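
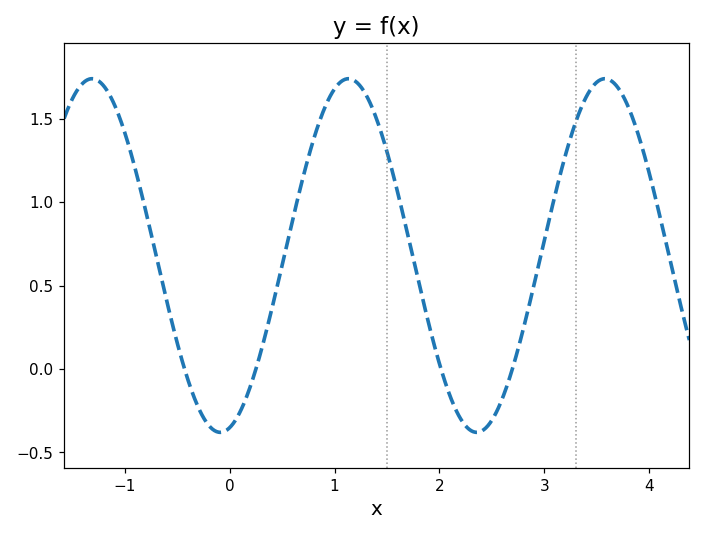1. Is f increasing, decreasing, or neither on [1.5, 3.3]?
neither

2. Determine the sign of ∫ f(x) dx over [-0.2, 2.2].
positive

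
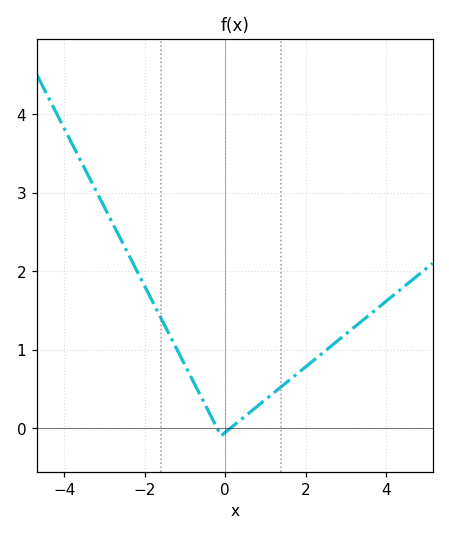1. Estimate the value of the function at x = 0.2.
0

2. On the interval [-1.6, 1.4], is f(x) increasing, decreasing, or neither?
neither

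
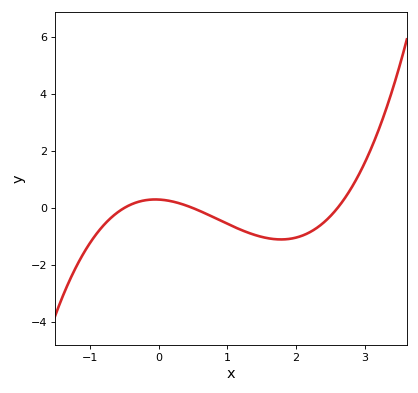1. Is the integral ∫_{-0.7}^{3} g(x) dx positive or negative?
negative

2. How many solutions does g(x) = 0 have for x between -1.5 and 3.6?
3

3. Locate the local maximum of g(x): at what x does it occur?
0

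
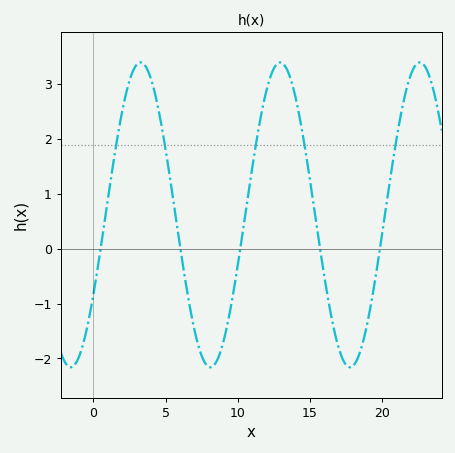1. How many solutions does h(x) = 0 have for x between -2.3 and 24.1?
5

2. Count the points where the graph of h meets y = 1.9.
5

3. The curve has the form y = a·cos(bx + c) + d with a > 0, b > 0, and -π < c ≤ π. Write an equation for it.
y = 2.78cos(0.65x - 2.12) + 0.62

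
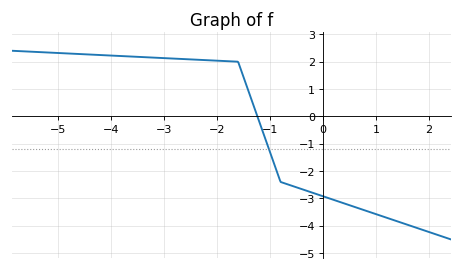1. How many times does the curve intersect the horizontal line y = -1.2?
1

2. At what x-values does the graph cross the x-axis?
-1.2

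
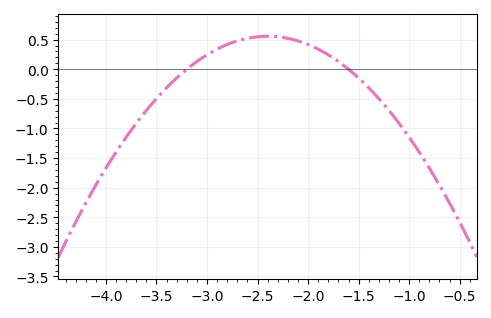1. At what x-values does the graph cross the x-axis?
-3.2, -1.6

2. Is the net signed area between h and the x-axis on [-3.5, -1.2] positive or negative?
positive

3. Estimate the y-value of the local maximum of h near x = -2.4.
0.557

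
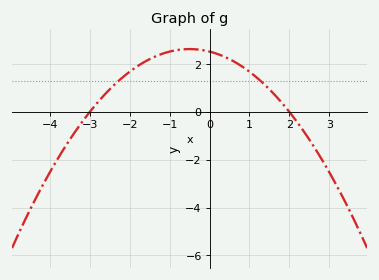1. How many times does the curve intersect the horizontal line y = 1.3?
2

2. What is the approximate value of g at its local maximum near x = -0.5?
2.6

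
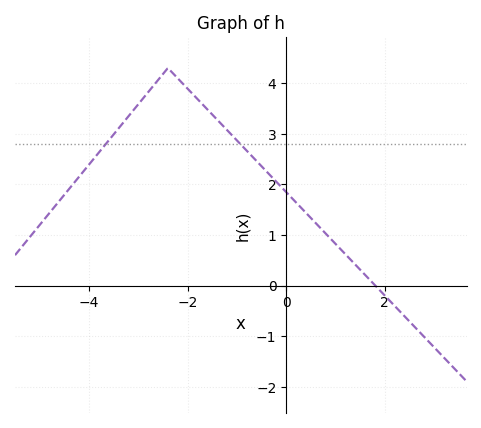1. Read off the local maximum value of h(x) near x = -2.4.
4.3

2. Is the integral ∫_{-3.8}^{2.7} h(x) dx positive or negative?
positive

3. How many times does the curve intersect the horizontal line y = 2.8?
2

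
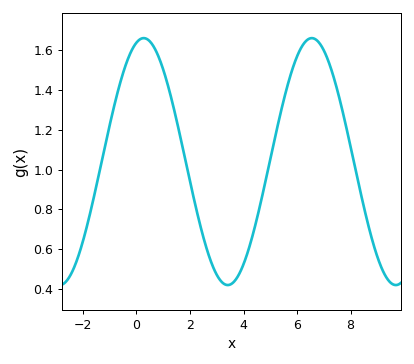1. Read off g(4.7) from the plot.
0.868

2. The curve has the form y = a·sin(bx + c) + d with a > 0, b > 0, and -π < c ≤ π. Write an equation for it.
y = 0.62sin(1x + 1.3) + 1.04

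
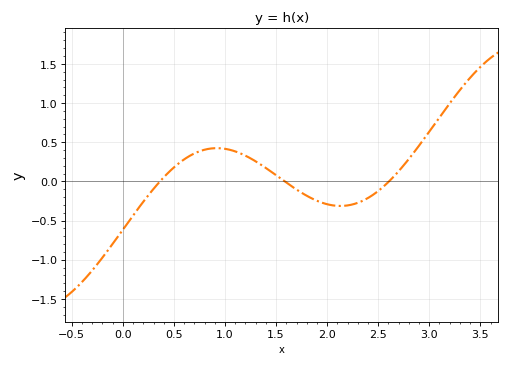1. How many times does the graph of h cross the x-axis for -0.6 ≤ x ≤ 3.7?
3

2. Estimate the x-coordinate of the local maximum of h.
0.9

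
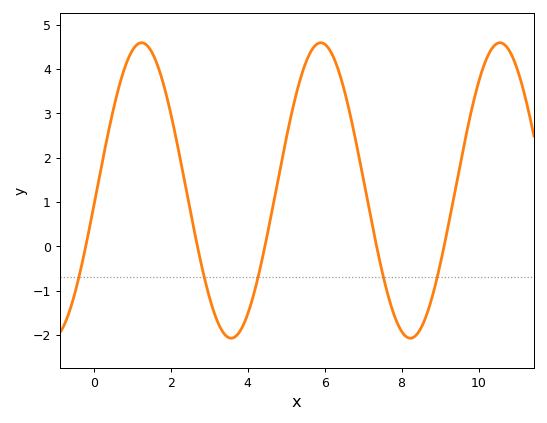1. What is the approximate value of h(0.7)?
3.7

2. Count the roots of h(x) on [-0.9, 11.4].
5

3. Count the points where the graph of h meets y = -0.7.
5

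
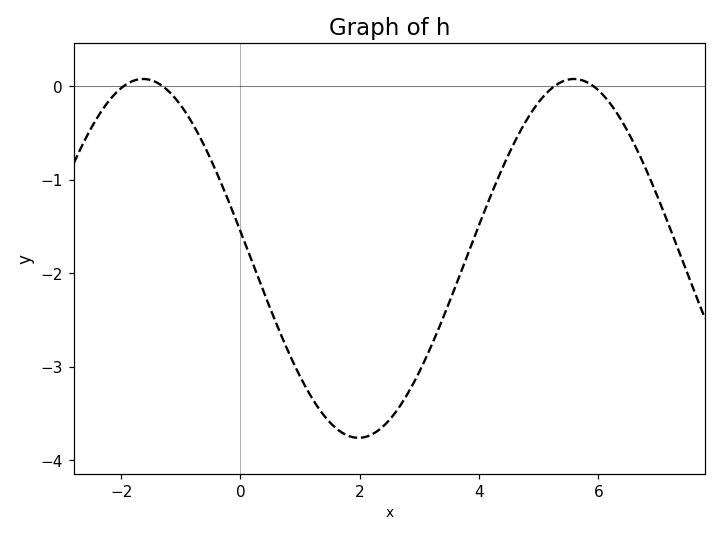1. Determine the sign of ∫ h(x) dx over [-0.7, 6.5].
negative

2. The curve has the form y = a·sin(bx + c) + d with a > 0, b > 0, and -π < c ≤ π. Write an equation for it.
y = 1.92sin(0.87x + 3) - 1.84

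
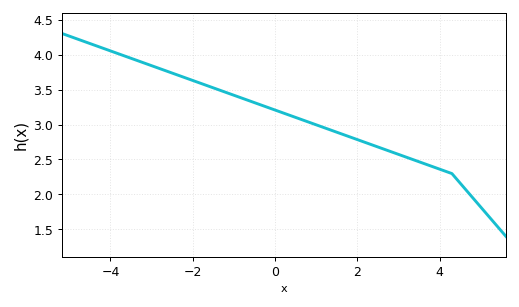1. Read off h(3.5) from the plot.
2.47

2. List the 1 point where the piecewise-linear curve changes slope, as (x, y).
(4.3, 2.3)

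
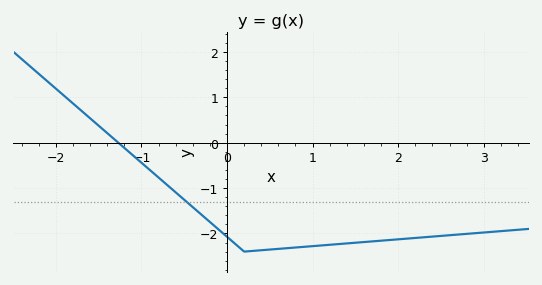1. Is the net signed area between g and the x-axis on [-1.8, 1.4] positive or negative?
negative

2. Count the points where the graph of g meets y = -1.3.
1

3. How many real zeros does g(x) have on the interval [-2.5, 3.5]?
1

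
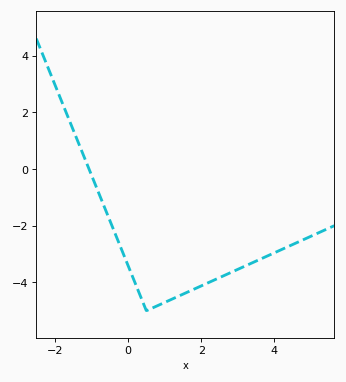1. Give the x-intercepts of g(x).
-1.07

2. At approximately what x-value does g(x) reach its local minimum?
0.501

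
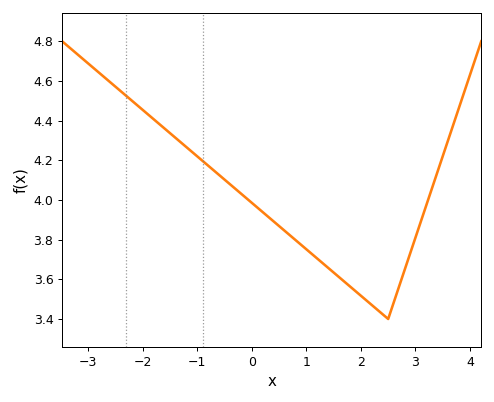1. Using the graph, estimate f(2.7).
3.56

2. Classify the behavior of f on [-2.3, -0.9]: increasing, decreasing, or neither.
decreasing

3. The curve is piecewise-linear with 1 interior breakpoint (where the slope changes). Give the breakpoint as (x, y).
(2.5, 3.4)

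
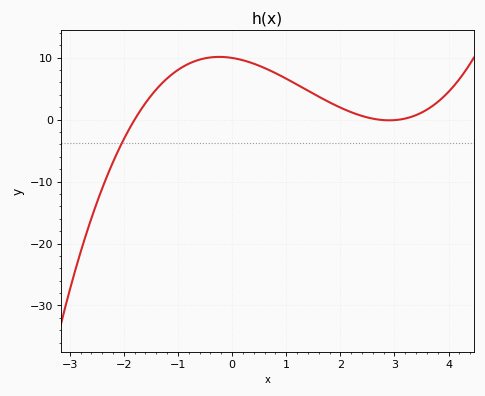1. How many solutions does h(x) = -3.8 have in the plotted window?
1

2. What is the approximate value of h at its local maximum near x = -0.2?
10.1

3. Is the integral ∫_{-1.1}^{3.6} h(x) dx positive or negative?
positive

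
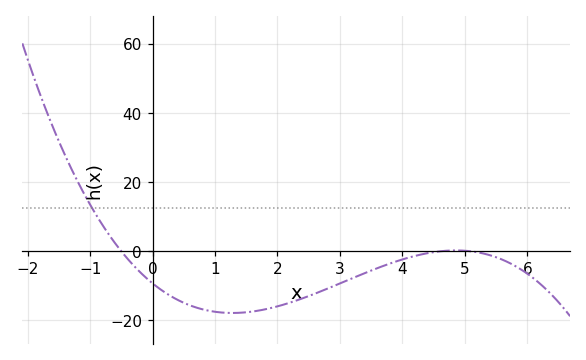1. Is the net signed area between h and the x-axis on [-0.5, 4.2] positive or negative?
negative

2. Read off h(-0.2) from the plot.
-6.03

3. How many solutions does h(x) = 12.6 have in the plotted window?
1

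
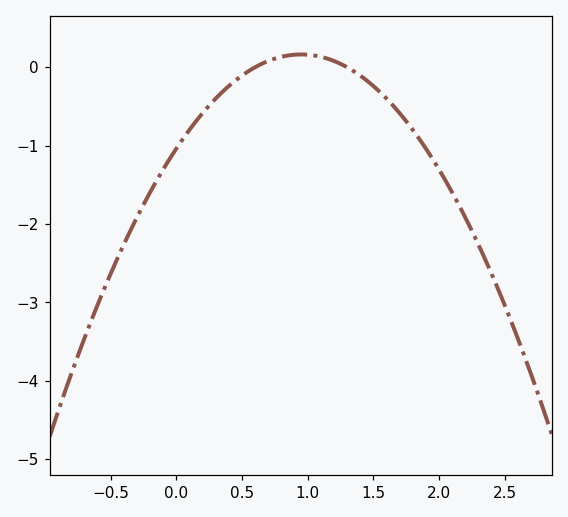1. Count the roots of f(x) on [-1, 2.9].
2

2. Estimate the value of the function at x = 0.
-1.04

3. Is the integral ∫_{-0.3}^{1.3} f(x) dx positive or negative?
negative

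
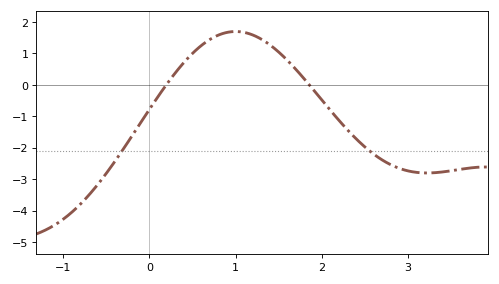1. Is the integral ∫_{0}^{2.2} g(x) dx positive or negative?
positive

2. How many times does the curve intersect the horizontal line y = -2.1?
2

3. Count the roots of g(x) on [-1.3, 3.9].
2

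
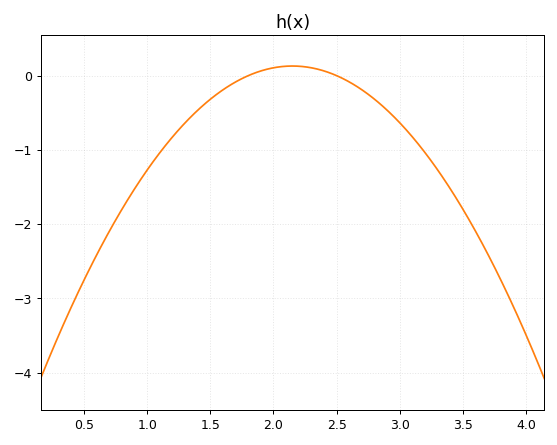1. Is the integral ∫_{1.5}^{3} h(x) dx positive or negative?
negative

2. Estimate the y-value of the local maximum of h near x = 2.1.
0.13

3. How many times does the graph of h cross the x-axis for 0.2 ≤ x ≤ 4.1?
2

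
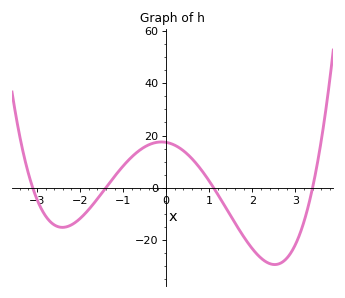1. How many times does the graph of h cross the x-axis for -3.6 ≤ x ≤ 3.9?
4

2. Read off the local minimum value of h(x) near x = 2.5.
-29.5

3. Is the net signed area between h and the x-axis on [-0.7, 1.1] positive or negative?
positive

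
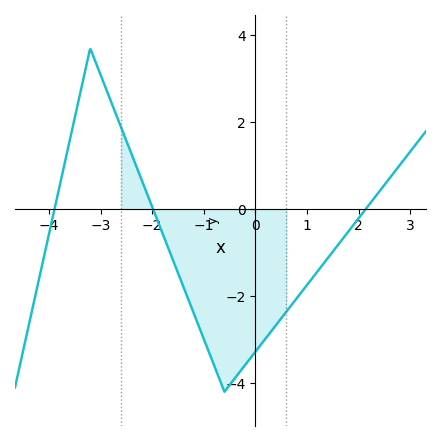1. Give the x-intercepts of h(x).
-3.89, -1.98, 2.14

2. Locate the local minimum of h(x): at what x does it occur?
-0.597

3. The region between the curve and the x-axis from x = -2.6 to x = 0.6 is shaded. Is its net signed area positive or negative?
negative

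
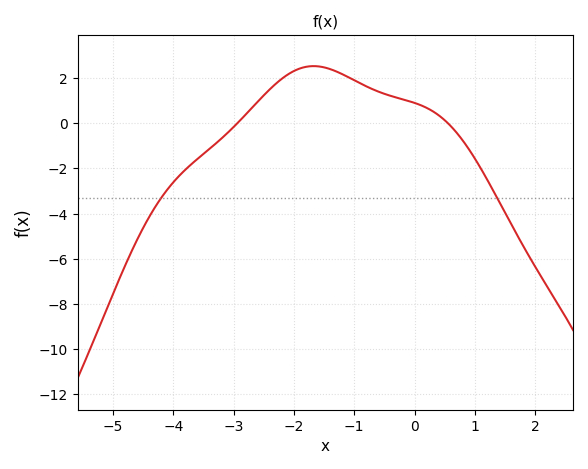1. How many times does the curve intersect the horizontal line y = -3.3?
2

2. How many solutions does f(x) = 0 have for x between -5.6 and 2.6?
2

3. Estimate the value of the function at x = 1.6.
-4.4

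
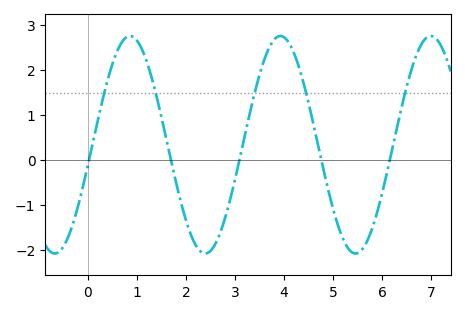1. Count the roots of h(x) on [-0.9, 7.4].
5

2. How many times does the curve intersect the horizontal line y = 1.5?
5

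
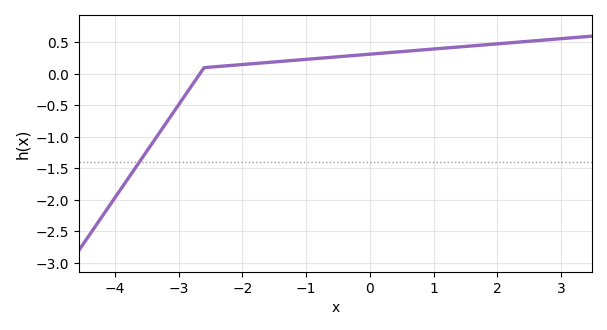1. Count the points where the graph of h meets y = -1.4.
1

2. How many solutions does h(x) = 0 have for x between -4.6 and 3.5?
1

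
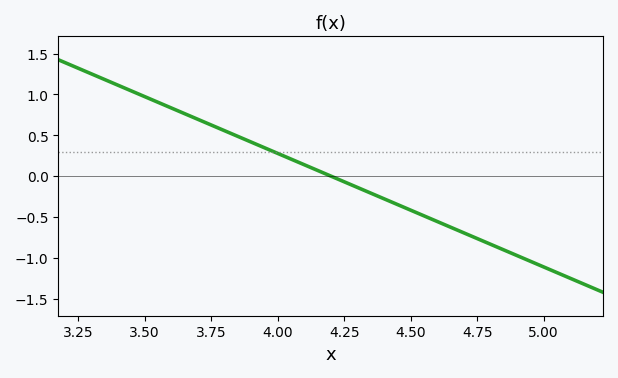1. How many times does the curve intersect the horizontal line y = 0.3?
1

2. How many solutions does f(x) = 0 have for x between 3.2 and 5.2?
1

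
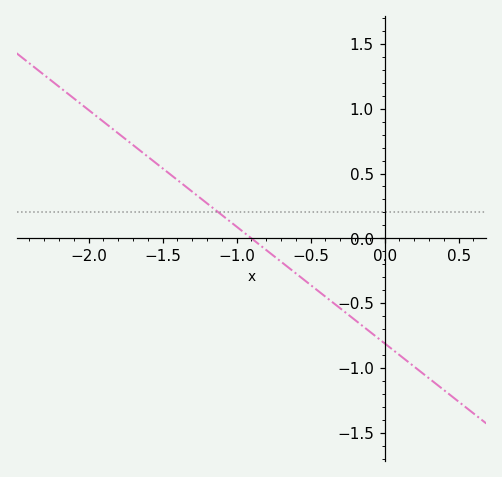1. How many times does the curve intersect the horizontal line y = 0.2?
1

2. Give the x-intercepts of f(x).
-0.9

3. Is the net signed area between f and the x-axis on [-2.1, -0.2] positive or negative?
positive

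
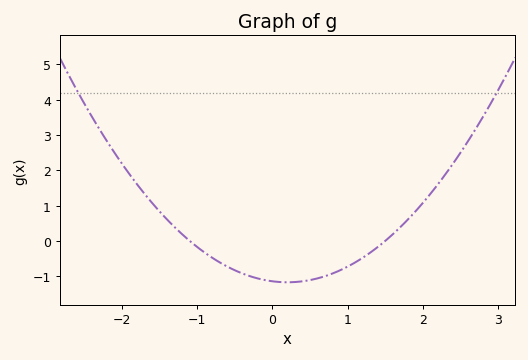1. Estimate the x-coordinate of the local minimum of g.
0.2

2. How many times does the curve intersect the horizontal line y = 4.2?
2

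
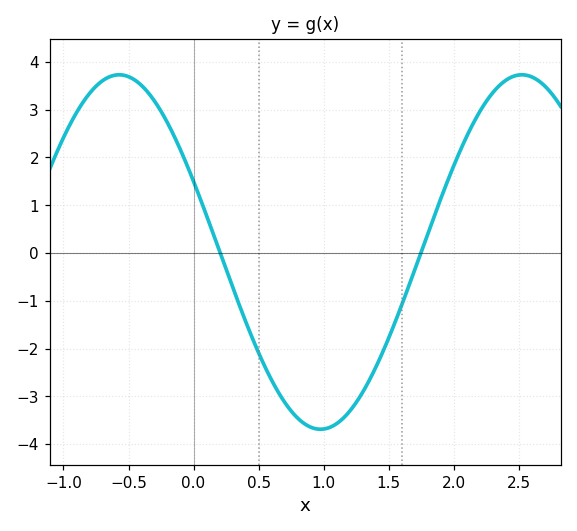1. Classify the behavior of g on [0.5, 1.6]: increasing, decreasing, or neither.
neither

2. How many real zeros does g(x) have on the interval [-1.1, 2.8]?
2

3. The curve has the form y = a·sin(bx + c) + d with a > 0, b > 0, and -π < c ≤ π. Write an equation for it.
y = 3.71sin(2.03x + 2.73) + 0.02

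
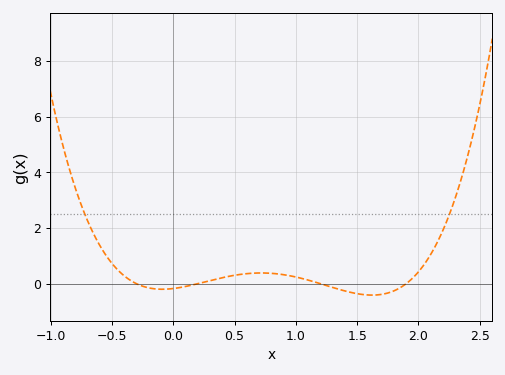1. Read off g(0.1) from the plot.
-0.101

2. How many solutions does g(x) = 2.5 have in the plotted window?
2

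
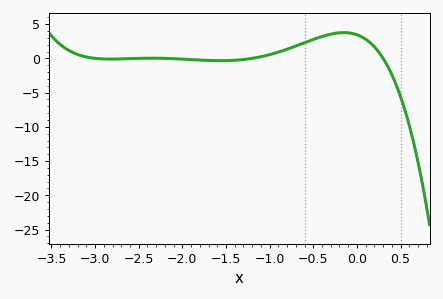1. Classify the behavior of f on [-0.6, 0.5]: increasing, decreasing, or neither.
neither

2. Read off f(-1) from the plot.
0.543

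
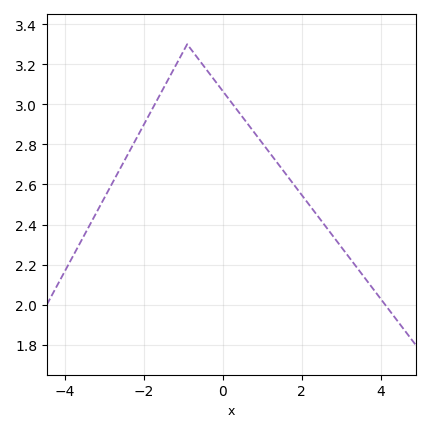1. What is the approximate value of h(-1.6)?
3.04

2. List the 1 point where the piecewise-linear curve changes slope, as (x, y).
(-0.9, 3.3)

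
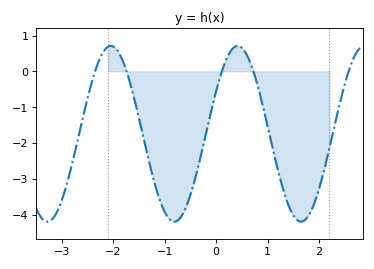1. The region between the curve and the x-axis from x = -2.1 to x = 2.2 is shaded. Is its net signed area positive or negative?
negative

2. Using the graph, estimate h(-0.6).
-3.8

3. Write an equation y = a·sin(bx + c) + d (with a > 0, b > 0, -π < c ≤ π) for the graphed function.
y = 2.45sin(2.5x + 0.51) - 1.74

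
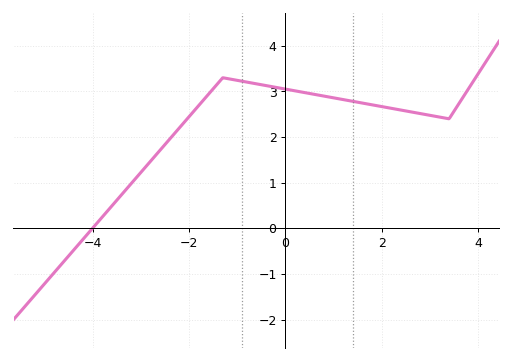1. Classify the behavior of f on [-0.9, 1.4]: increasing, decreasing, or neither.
decreasing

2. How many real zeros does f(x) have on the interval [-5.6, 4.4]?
1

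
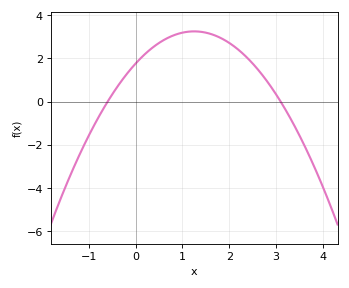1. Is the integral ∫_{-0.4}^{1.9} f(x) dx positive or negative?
positive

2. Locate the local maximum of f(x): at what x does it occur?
1.25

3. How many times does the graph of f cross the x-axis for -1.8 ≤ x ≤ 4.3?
2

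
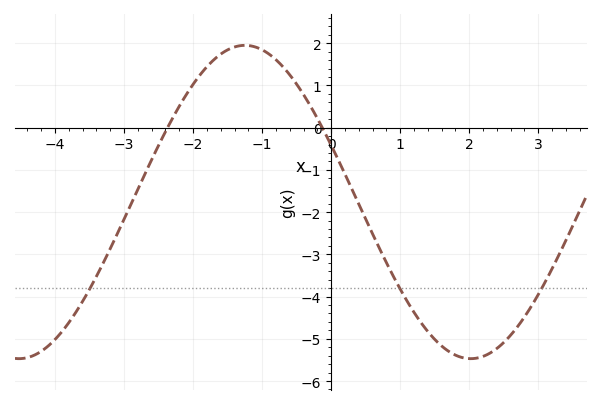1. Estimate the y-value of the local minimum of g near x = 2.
-5.47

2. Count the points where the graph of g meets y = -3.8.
3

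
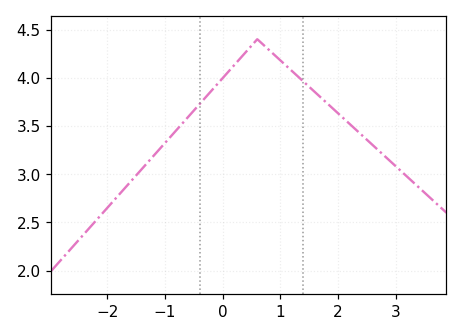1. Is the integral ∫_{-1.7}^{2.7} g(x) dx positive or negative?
positive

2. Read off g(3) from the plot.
3.1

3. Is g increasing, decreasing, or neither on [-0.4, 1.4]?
neither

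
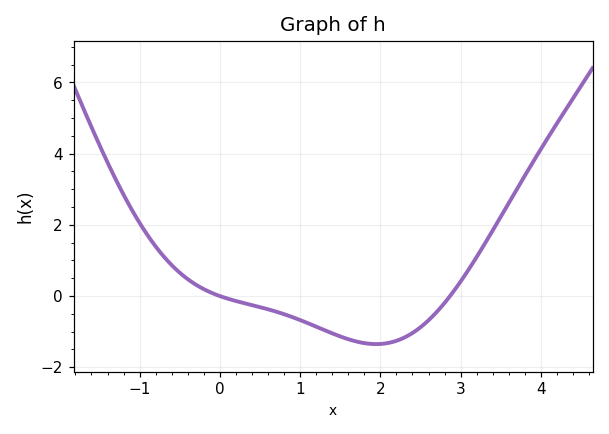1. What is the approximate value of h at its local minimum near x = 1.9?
-1.35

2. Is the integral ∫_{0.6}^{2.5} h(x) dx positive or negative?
negative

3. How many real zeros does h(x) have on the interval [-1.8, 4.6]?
2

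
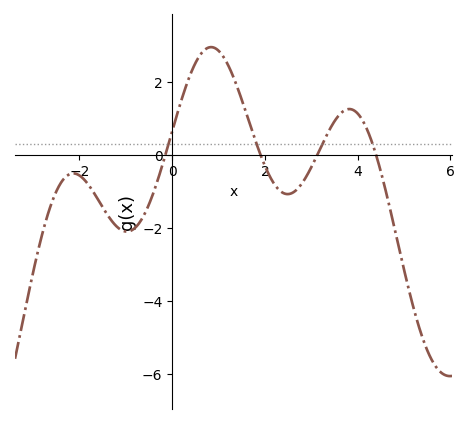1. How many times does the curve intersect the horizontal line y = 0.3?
4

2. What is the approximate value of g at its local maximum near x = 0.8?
2.95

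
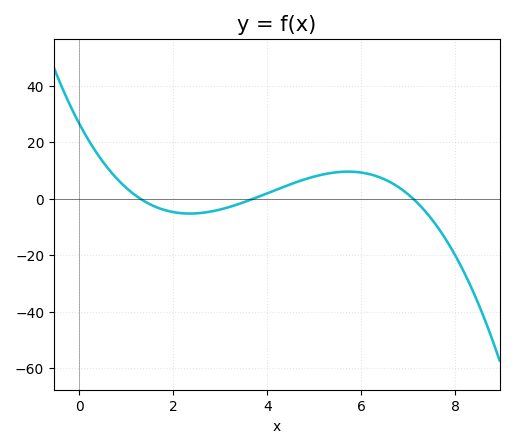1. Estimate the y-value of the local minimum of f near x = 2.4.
-5.25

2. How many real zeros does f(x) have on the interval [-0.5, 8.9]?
3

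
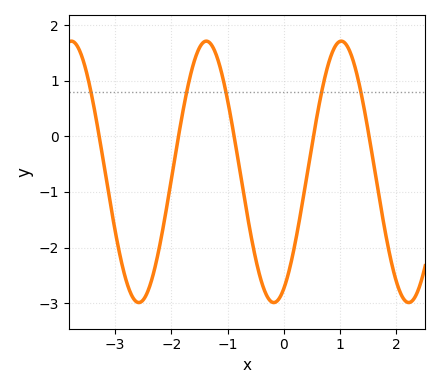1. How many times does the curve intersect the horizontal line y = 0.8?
5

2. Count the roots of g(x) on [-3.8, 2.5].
5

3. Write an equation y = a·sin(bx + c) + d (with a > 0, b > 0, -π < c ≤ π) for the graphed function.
y = 2.35sin(2.6x - 1.1) - 0.64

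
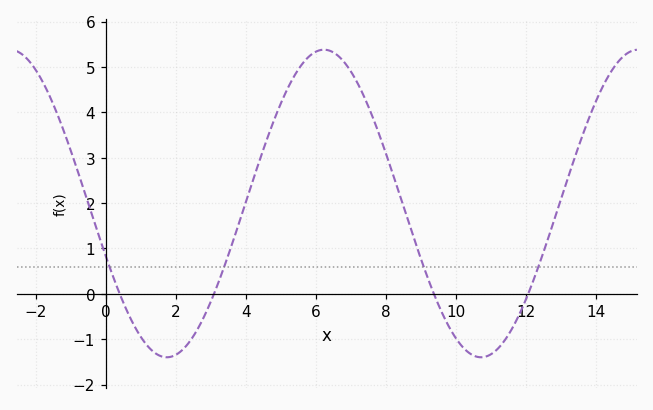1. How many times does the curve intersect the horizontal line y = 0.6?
4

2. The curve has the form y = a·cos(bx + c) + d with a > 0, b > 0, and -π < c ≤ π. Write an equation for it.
y = 3.39cos(0.7x + 1.9) + 1.99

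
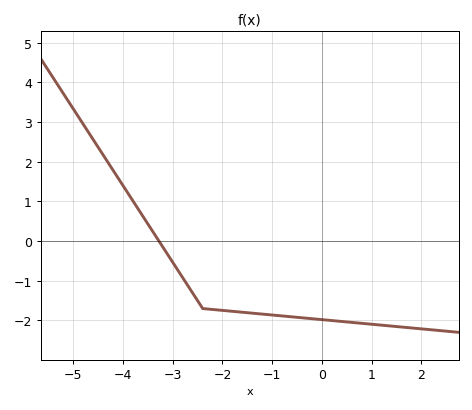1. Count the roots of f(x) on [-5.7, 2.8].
1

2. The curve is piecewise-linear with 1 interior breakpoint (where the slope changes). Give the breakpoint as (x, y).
(-2.4, -1.7)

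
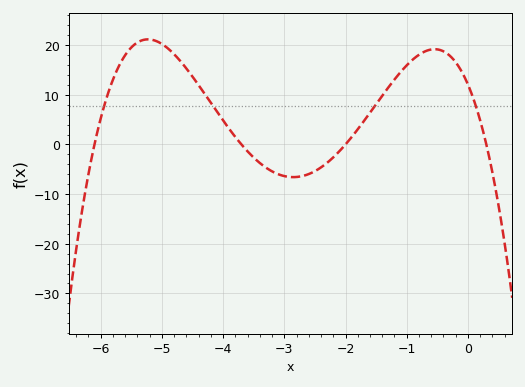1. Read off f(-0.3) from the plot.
18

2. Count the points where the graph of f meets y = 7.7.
4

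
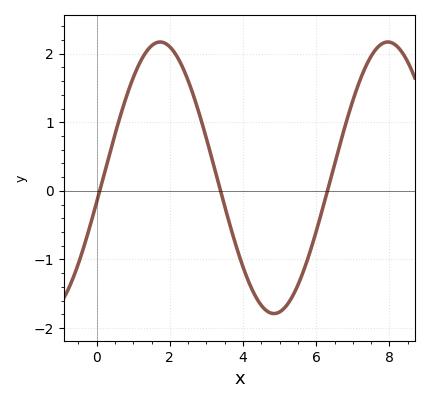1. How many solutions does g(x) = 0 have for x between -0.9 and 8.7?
3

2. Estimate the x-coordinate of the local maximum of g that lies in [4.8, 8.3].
7.96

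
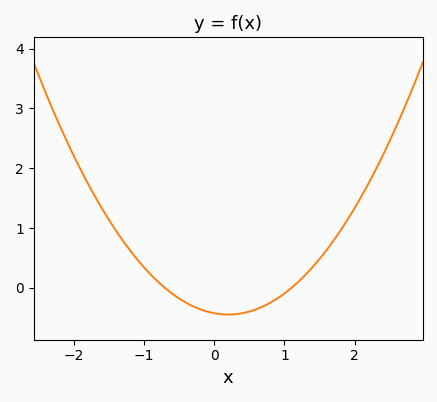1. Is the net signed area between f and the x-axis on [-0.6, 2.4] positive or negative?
positive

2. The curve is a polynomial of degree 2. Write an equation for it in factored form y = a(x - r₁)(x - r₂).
y = 0.55(x + 0.7)(x - 1.1)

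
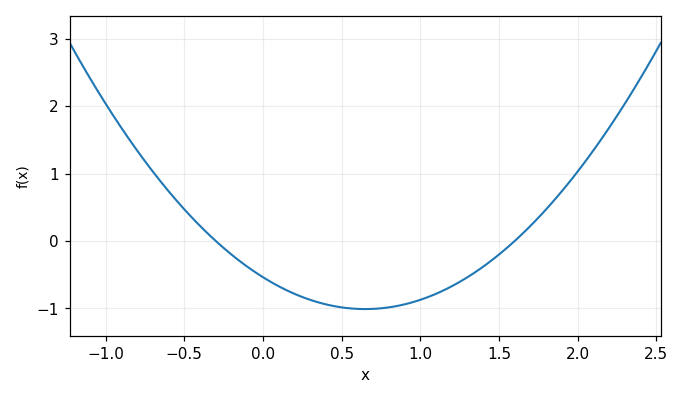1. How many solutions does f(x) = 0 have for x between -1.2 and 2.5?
2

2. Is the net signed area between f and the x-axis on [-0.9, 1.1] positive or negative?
negative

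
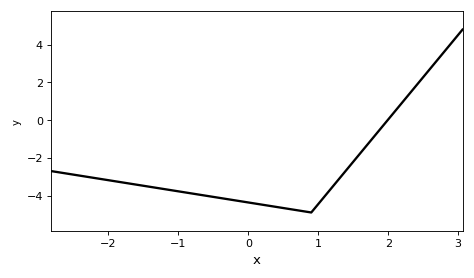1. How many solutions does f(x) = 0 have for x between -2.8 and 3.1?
1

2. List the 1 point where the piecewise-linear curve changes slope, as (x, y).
(0.9, -4.9)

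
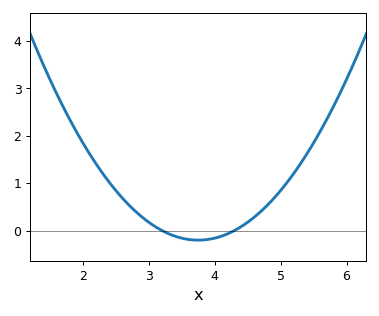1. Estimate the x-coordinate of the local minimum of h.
3.75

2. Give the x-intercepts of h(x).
3.2, 4.3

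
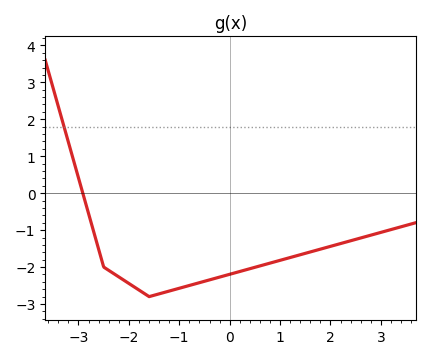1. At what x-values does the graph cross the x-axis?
-2.9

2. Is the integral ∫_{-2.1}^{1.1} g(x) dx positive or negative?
negative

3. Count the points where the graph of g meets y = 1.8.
1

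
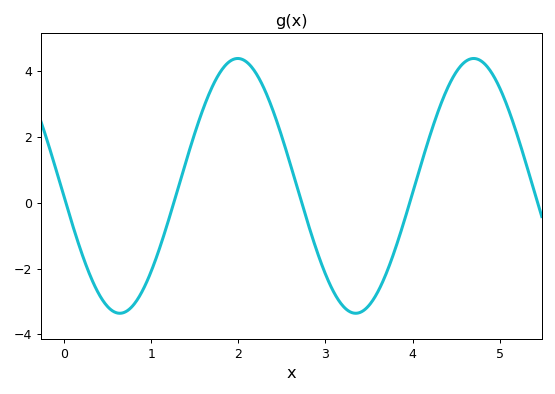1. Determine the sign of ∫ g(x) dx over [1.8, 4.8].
positive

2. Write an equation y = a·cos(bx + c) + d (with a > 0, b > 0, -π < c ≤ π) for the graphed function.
y = 3.87cos(2.32x + 1.66) + 0.51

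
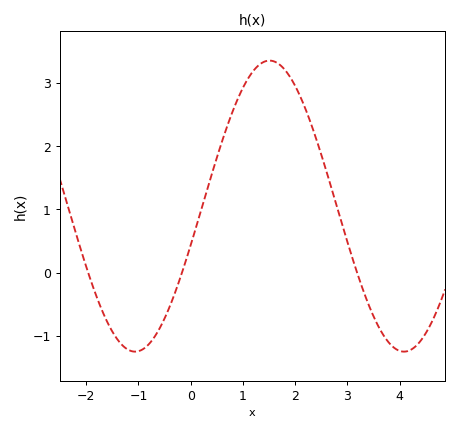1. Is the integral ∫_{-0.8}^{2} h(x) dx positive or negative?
positive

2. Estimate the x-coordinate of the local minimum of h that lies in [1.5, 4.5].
4.08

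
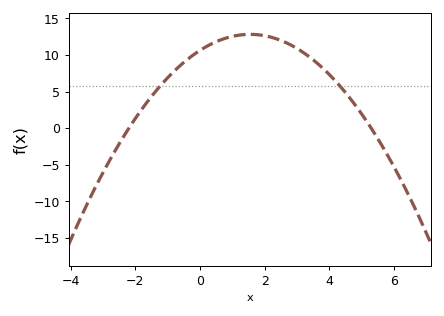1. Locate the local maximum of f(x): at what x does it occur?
1.55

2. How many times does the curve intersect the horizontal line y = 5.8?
2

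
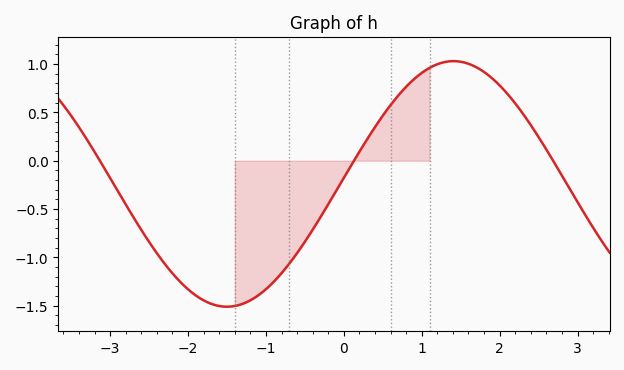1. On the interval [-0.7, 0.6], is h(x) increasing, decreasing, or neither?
increasing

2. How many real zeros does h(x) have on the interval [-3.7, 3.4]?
3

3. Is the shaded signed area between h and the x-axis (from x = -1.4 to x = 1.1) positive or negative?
negative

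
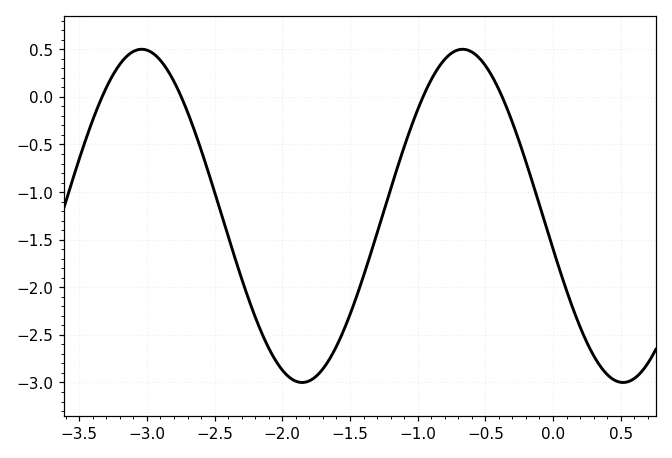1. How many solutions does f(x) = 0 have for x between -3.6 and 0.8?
4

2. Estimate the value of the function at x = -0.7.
0.5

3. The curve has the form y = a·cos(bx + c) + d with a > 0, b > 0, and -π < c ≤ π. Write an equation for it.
y = 1.75cos(2.6x + 1.8) - 1.25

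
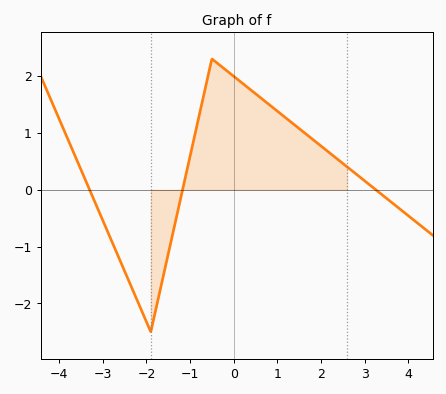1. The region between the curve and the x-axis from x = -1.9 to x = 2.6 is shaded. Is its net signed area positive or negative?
positive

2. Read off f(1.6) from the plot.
1.01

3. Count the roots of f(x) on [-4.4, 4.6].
3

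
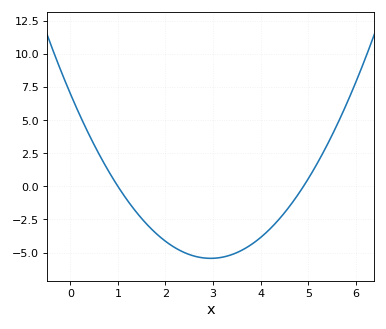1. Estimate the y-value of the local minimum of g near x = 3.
-5.4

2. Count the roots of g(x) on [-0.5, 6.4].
2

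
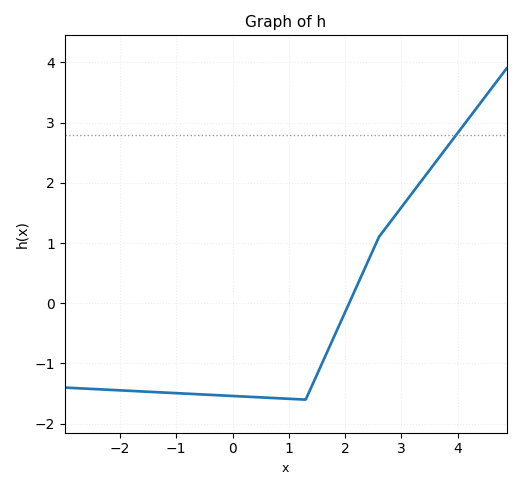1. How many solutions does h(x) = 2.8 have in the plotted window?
1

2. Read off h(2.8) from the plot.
1.35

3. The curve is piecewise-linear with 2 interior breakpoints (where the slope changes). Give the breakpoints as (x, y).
(1.3, -1.6); (2.6, 1.1)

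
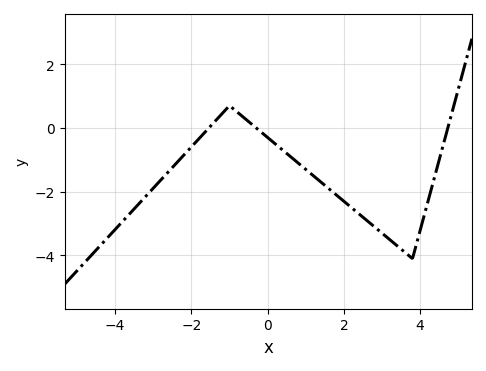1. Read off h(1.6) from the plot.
-1.9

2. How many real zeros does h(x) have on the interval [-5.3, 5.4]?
3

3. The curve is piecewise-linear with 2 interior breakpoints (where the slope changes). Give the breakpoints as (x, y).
(-1, 0.7); (3.8, -4.1)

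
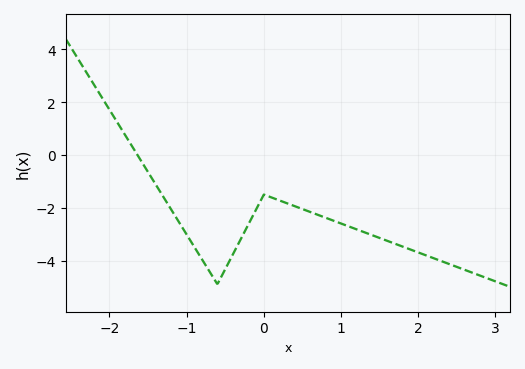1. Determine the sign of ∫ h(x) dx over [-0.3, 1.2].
negative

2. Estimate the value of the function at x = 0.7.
-2.2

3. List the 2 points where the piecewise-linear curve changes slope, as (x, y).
(-0.6, -4.9); (0, -1.5)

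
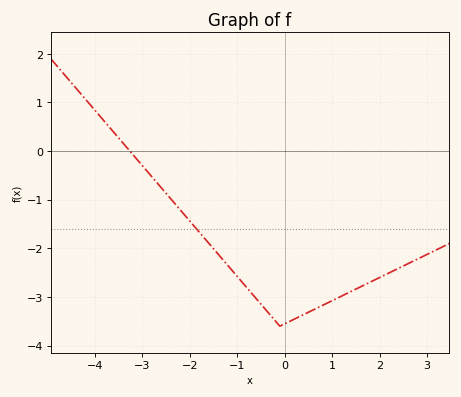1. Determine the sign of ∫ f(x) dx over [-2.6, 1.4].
negative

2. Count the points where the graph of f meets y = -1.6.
1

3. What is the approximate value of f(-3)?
-0.3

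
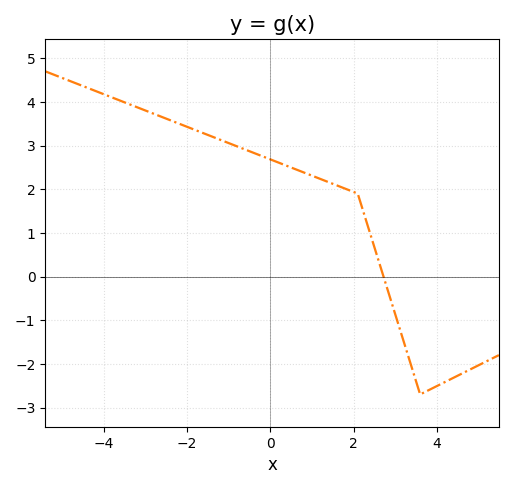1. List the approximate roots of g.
2.72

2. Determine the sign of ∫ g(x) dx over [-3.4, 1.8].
positive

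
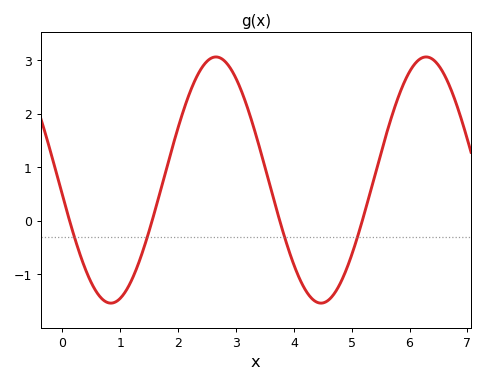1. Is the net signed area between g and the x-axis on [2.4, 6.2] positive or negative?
positive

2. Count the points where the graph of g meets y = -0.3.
4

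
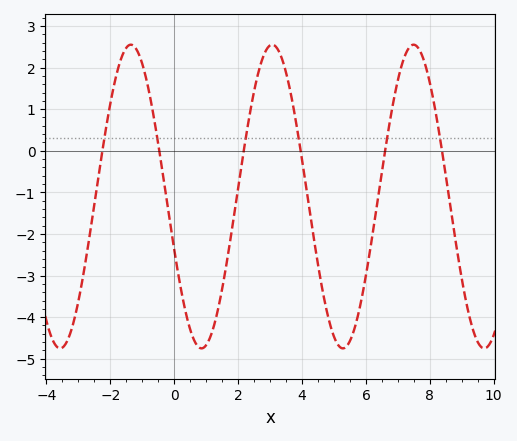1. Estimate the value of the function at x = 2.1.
-0.376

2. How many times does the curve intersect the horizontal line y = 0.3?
6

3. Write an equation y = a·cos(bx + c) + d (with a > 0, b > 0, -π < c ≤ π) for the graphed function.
y = 3.65cos(1.42x + 1.93) - 1.1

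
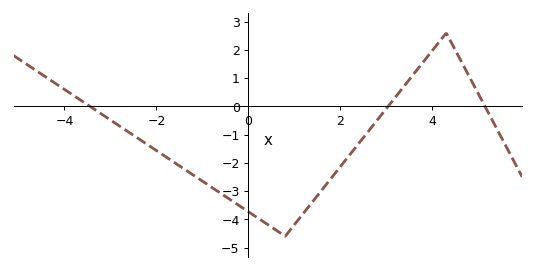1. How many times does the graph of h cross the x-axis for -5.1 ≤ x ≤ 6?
3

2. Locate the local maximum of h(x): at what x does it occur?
4.2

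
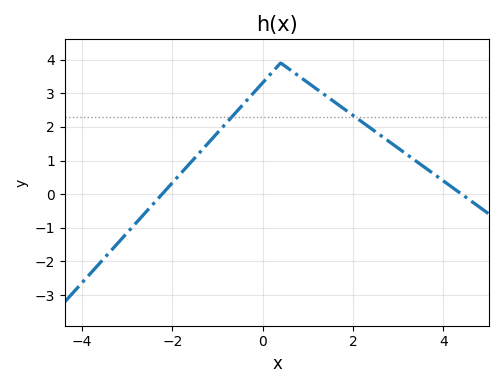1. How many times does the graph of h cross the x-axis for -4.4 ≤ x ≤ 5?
2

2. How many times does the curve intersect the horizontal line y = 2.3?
2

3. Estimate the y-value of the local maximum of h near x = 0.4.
3.9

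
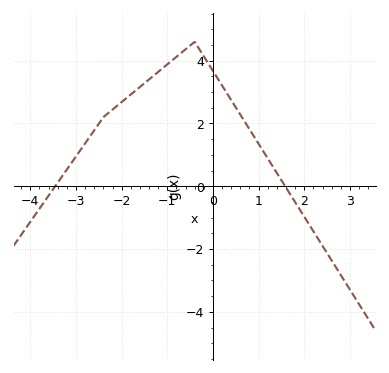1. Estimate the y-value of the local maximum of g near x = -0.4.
4.6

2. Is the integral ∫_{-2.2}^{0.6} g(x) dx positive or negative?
positive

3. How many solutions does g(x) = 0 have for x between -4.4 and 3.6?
2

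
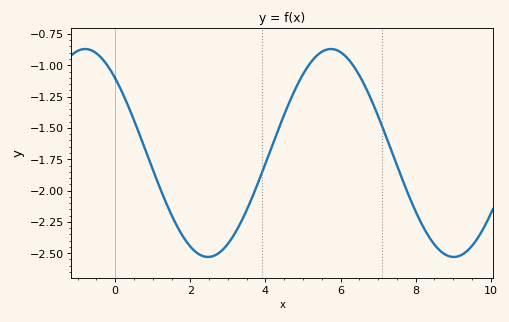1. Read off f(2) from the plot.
-2.44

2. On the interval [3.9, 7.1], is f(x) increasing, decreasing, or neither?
neither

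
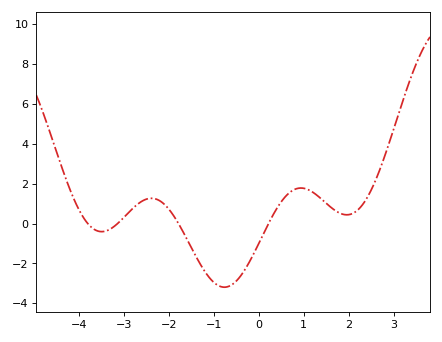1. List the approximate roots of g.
-3.8, -3.2, -1.8, 0.2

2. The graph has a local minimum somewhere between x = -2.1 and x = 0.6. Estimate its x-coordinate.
-0.8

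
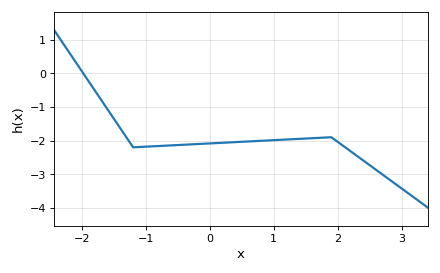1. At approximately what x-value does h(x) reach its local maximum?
1.9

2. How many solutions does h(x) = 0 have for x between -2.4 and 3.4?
1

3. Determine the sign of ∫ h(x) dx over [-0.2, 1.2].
negative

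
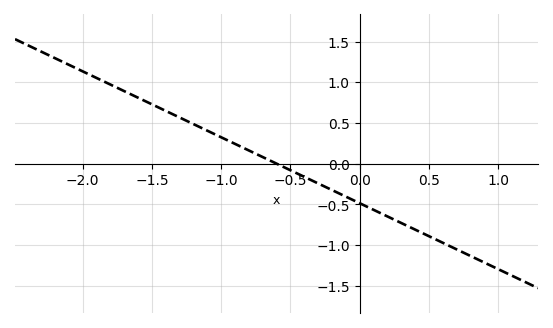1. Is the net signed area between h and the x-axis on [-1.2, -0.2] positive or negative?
positive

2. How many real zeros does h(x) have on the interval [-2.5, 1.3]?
1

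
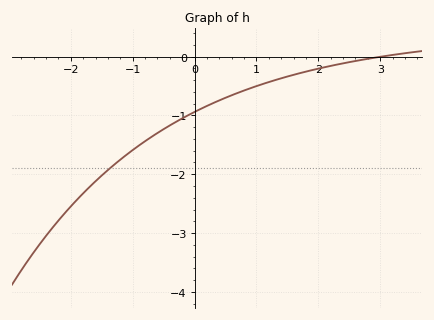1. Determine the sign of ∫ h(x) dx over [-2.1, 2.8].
negative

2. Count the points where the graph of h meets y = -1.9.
1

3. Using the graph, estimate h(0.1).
-0.888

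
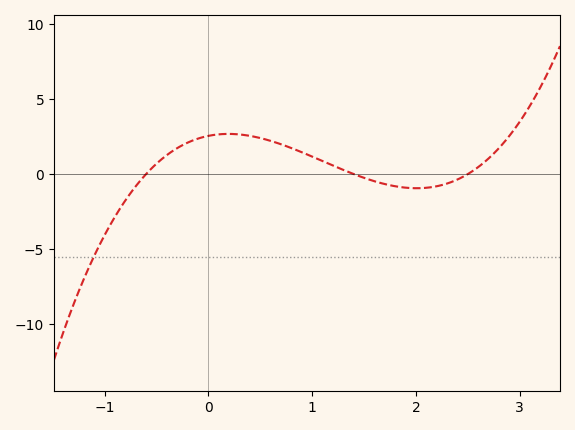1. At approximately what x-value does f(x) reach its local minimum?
2.01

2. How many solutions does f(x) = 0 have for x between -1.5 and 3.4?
3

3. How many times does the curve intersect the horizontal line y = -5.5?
1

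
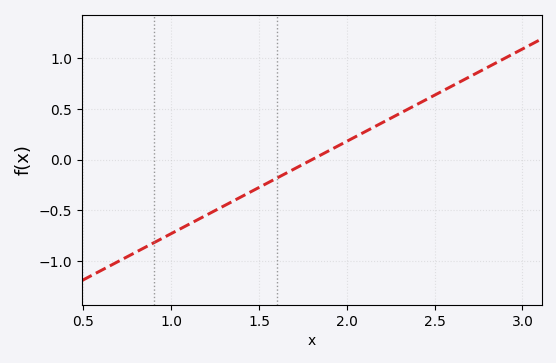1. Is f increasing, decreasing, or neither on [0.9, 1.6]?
increasing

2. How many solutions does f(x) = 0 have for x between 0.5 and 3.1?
1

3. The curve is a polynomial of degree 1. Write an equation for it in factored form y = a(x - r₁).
y = 0.91(x - 1.8)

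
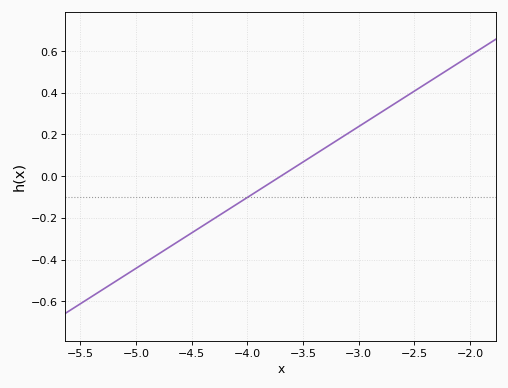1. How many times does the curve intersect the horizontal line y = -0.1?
1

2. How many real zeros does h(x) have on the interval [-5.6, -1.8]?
1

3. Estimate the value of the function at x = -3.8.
-0.034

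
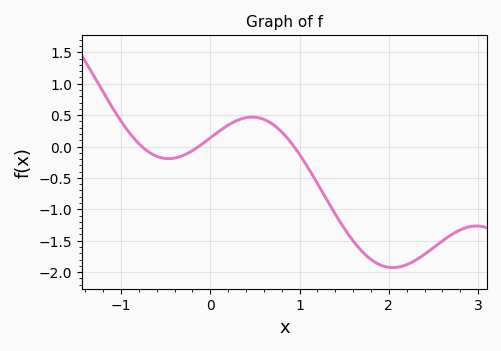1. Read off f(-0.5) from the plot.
-0.191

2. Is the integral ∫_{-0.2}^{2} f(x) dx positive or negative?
negative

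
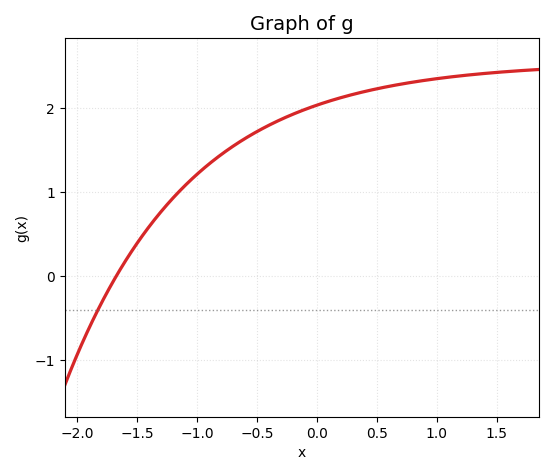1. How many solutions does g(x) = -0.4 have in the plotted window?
1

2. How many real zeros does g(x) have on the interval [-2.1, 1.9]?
1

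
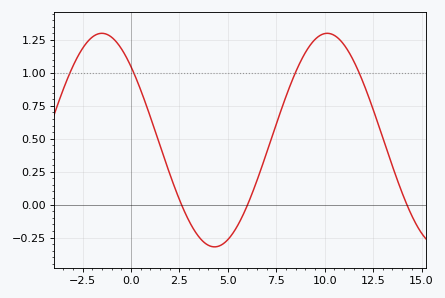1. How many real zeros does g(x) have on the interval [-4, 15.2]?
3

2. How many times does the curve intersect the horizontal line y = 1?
4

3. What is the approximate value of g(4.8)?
-0.3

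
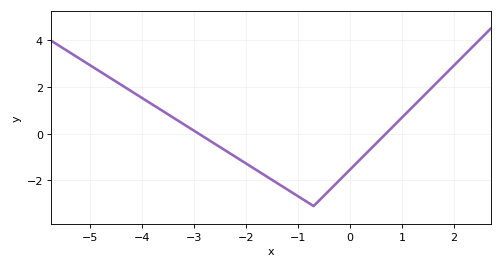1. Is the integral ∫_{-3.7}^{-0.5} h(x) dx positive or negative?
negative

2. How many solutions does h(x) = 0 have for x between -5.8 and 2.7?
2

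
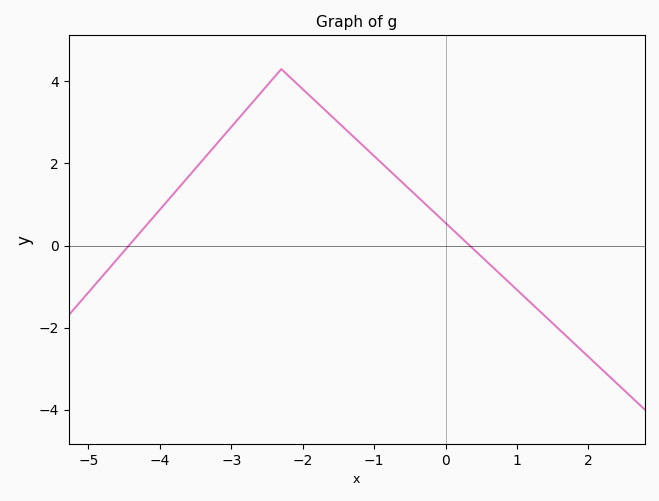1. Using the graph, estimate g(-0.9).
2.02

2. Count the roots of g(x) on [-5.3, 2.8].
2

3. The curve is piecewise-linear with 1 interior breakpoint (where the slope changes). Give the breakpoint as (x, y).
(-2.3, 4.3)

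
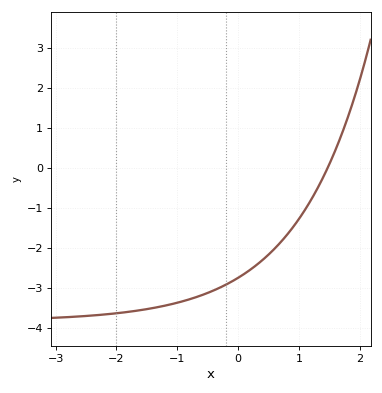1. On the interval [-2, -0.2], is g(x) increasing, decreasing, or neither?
increasing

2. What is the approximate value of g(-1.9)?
-3.6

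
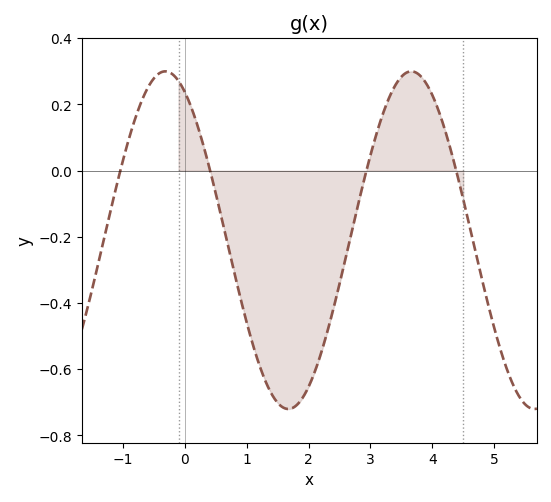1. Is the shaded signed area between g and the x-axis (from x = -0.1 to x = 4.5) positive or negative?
negative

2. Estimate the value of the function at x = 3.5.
0.28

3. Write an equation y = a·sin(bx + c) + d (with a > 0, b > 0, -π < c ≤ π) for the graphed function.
y = 0.51sin(1.6x + 2.1) - 0.21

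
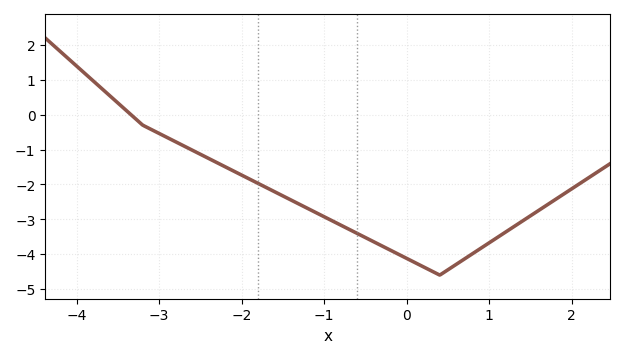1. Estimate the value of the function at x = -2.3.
-1.38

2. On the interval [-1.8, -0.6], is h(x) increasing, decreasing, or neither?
decreasing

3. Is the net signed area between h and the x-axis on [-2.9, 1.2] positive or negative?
negative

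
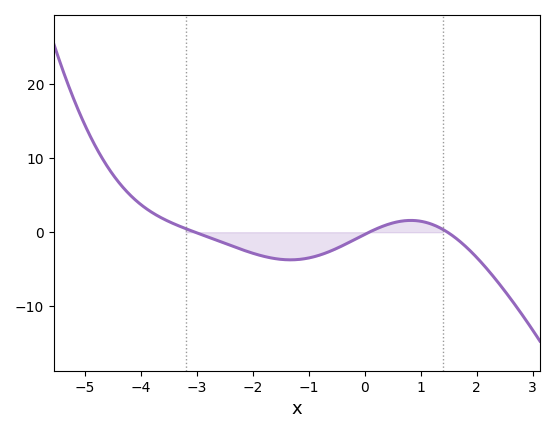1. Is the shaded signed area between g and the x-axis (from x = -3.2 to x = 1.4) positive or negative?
negative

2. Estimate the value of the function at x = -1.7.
-3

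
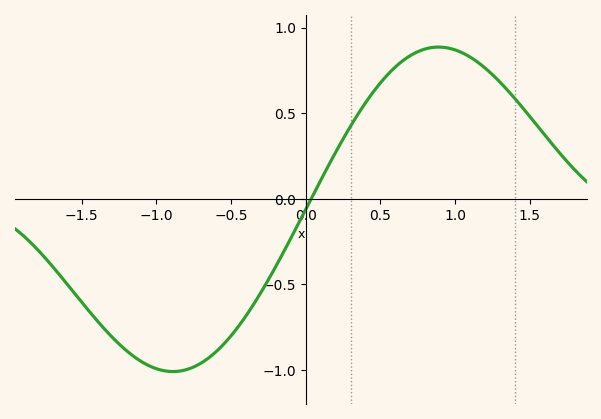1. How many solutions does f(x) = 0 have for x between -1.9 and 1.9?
1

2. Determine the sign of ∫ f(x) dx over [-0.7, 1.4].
positive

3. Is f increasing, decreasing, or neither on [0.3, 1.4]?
neither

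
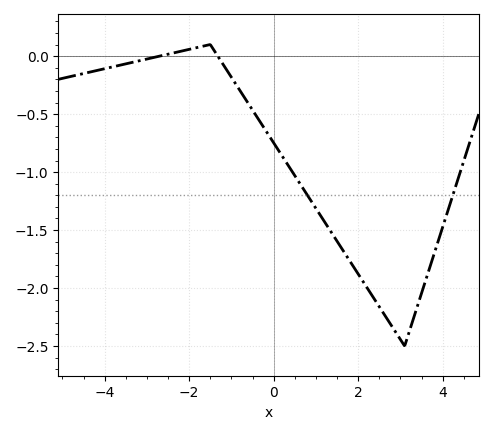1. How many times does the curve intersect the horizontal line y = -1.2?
2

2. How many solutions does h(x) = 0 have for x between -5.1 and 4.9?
2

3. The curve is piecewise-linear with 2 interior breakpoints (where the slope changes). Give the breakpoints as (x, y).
(-1.5, 0.1); (3.1, -2.5)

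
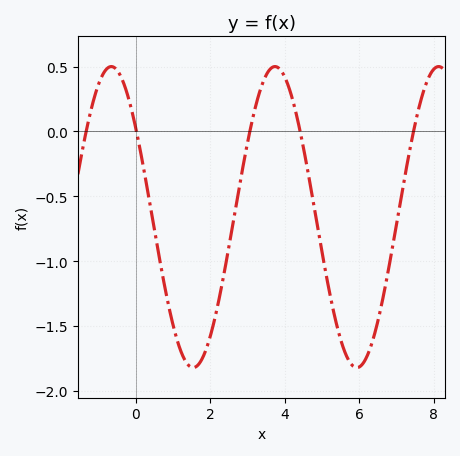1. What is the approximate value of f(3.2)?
0.15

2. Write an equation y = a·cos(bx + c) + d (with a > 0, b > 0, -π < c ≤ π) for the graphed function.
y = 1.16cos(1.4x + 0.93) - 0.66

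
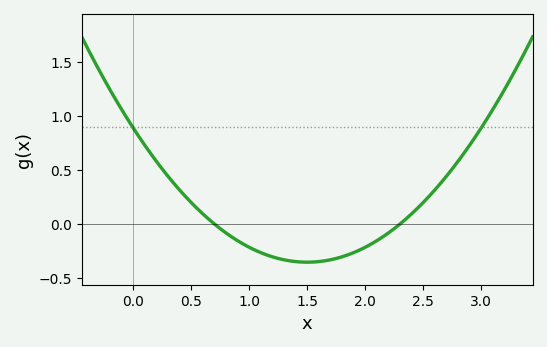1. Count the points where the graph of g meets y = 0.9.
2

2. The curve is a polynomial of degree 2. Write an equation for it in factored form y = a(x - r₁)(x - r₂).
y = 0.55(x - 0.7)(x - 2.3)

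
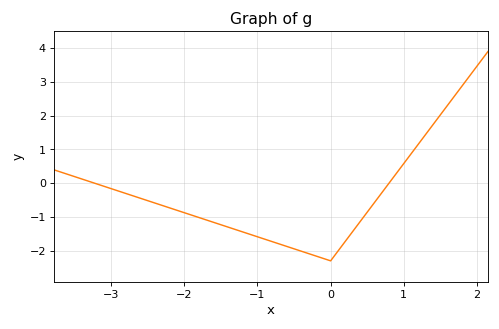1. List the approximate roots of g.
-3.22, 0.798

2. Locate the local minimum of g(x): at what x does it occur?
-0.001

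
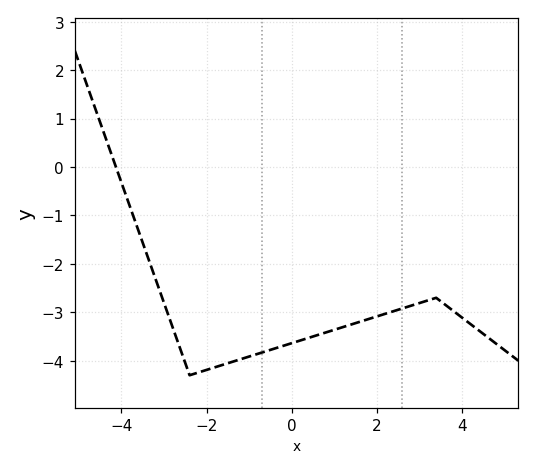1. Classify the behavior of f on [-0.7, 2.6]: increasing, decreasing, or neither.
increasing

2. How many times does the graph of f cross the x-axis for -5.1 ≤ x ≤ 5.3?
1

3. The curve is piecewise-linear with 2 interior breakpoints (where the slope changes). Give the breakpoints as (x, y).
(-2.4, -4.3); (3.4, -2.7)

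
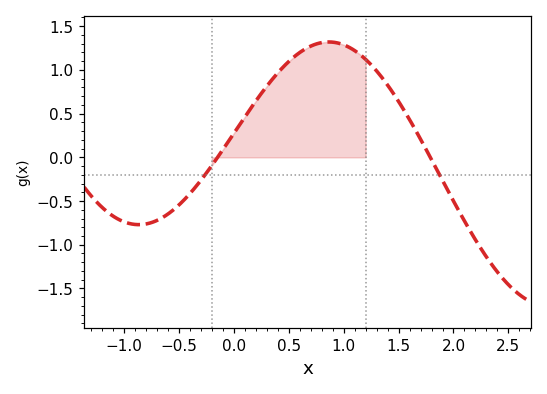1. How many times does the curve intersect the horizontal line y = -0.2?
2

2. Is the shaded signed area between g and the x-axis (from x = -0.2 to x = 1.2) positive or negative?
positive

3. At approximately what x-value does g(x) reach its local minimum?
-0.866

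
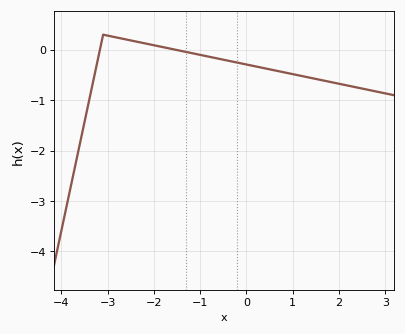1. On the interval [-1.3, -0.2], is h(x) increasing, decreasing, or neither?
decreasing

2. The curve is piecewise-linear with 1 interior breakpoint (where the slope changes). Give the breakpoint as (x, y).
(-3.1, 0.3)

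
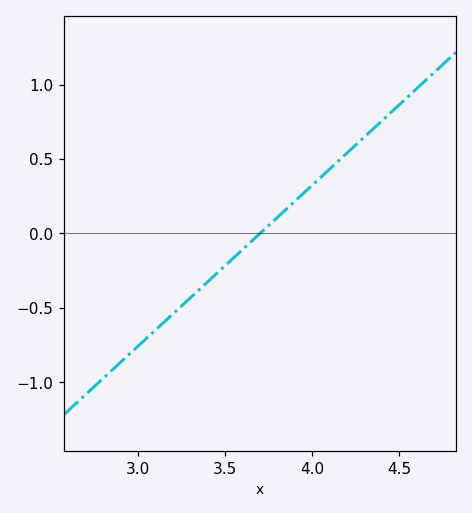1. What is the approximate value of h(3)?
-0.756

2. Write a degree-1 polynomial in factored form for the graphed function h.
y = 1.08(x - 3.7)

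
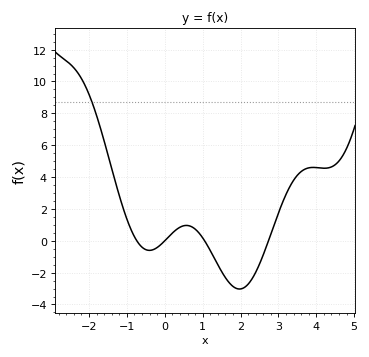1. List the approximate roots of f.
-0.739, 0, 1.05, 2.74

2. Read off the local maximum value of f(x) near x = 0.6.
0.963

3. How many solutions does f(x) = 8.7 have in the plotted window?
1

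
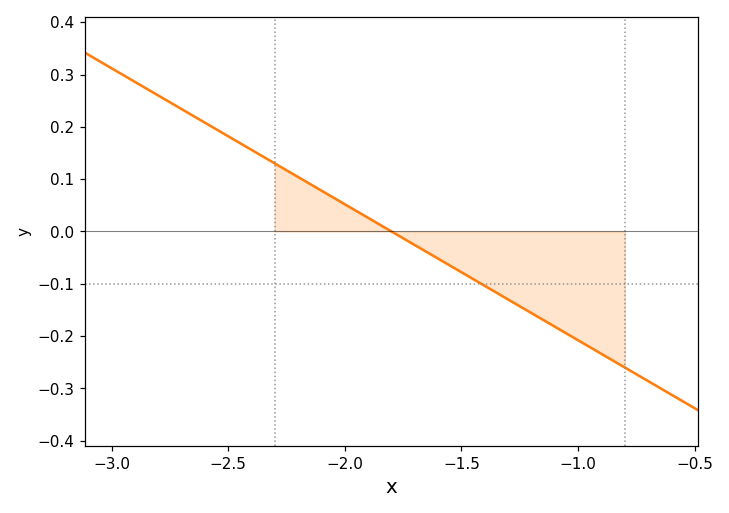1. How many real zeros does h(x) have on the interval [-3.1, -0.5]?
1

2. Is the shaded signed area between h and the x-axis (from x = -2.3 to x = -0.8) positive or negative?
negative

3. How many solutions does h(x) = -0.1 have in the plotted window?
1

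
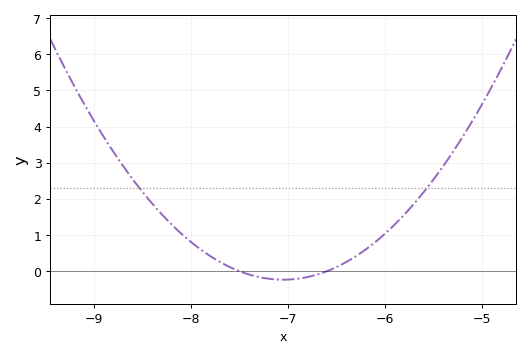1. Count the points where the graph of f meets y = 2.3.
2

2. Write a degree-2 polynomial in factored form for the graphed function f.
y = 1.15(x + 7.5)(x + 6.6)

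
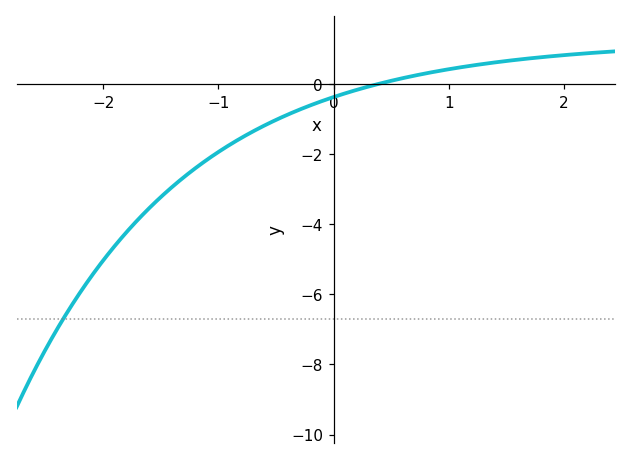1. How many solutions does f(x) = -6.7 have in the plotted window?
1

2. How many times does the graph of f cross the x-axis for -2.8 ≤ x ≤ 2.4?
1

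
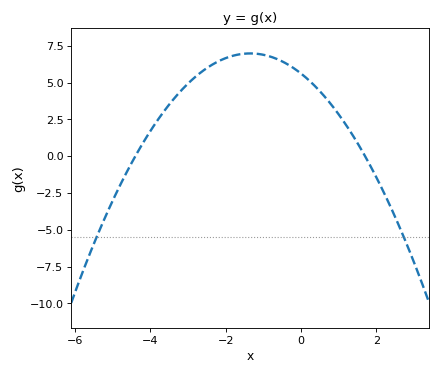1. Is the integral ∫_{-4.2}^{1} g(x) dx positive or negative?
positive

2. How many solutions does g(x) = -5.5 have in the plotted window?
2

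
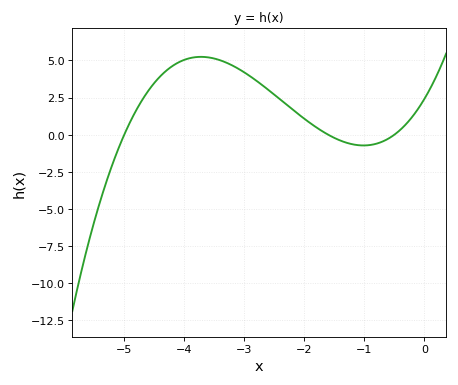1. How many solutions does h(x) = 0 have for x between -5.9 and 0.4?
3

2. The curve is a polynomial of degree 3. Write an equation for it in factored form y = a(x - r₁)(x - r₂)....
y = 0.6(x + 5)(x + 1.6)(x + 0.5)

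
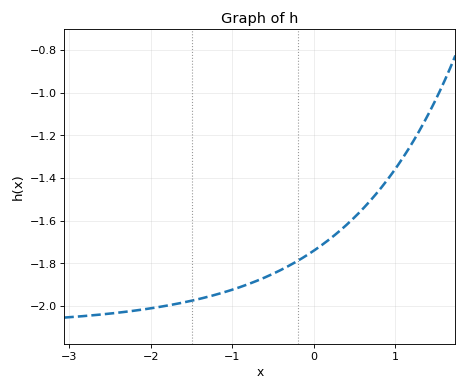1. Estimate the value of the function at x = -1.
-1.92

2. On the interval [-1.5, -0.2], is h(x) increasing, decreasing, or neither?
increasing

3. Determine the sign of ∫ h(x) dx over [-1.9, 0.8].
negative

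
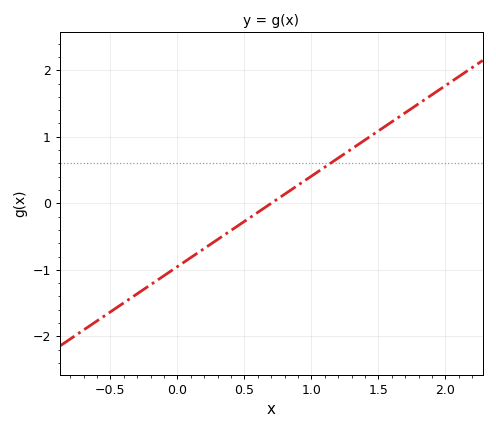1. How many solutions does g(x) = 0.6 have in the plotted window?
1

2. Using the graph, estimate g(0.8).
0.1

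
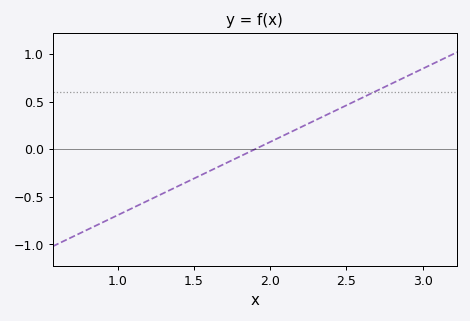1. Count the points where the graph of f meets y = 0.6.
1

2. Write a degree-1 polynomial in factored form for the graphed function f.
y = 0.77(x - 1.9)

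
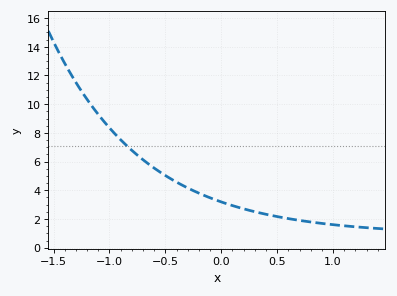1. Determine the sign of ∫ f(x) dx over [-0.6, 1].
positive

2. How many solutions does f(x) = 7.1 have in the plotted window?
1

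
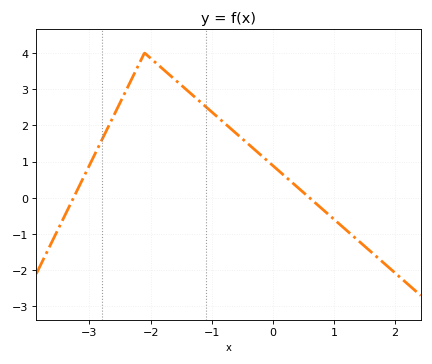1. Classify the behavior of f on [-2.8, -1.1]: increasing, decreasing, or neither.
neither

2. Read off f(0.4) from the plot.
0.3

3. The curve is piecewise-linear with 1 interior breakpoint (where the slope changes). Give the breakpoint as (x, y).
(-2.1, 4)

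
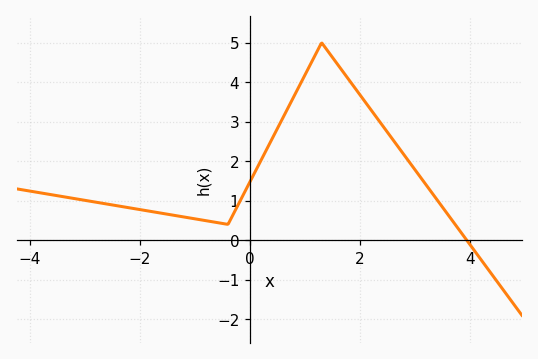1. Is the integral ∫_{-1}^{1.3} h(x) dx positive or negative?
positive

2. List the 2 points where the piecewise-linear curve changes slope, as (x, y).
(-0.4, 0.4); (1.3, 5)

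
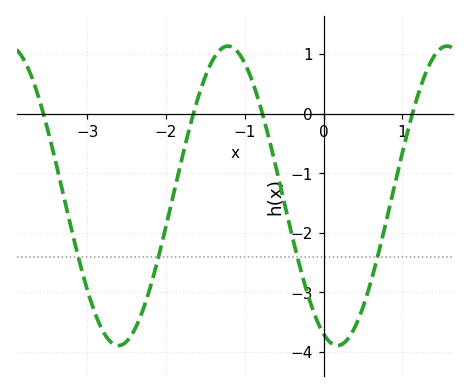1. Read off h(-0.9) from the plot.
0.526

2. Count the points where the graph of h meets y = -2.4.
4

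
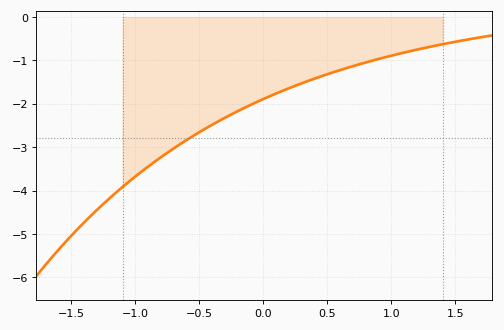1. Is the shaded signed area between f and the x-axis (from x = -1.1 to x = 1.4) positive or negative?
negative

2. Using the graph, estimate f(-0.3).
-2.32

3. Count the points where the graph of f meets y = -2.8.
1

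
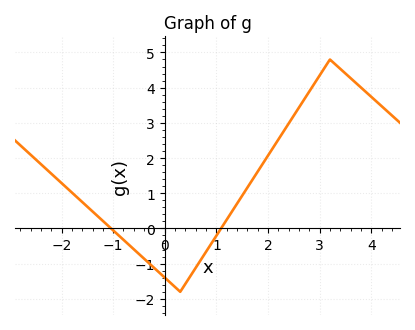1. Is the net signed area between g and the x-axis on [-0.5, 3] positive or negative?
positive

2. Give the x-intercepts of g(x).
-1.04, 1.09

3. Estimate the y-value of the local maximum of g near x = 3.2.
4.8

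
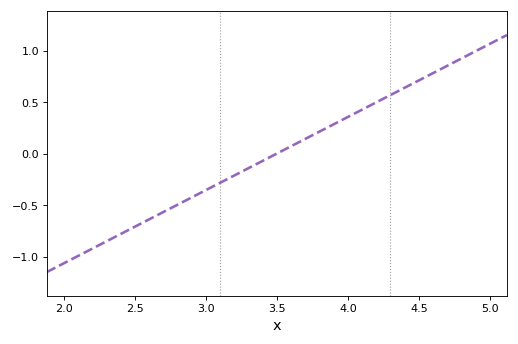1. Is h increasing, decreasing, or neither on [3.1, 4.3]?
increasing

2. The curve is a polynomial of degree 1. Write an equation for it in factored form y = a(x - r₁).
y = 0.71(x - 3.5)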